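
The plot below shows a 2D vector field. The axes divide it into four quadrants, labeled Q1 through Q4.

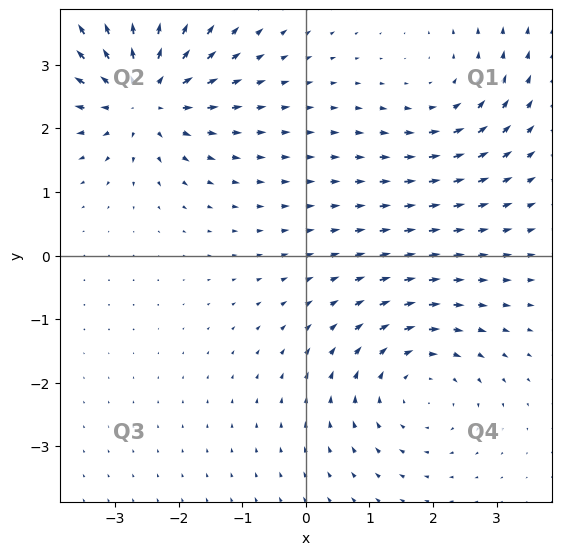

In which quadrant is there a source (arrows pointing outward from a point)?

Q2

The source sits at approximately (-2.6, 2.5), which lies in quadrant Q2. The divergence there is about +6, positive as expected for a source.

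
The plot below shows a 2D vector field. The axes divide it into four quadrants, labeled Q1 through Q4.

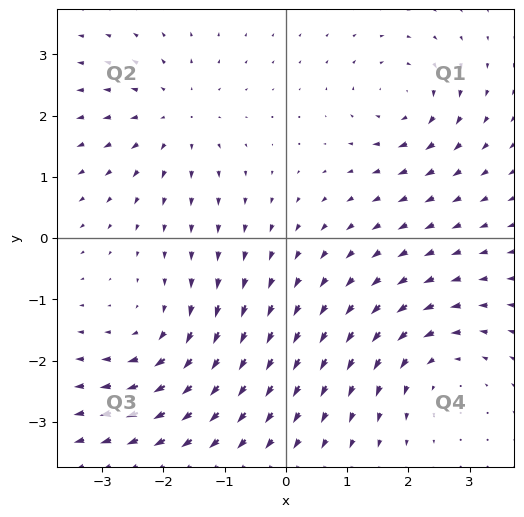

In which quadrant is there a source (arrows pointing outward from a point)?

The source sits at approximately (-1.8, 2.0), which lies in quadrant Q2. The divergence there is about +3, positive as expected for a source.

Q2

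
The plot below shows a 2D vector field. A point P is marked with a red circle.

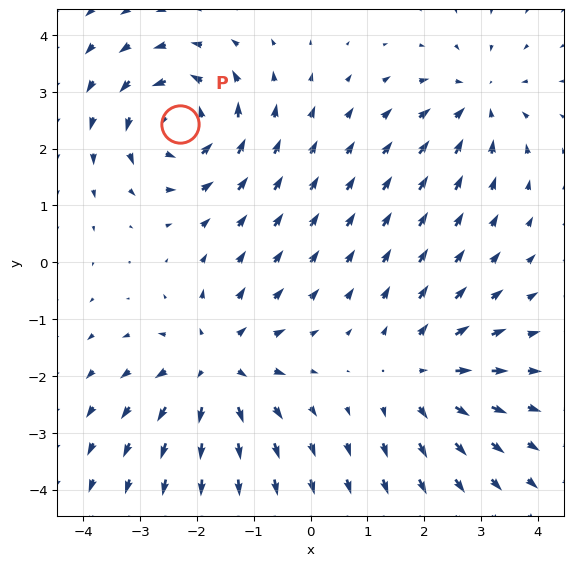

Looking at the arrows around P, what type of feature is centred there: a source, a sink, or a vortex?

vortex

At P (-2.3, 2.4) the arrows circulate counterclockwise. Divergence ≈0, curl about +5 — near-zero divergence with nonzero curl is a vortex.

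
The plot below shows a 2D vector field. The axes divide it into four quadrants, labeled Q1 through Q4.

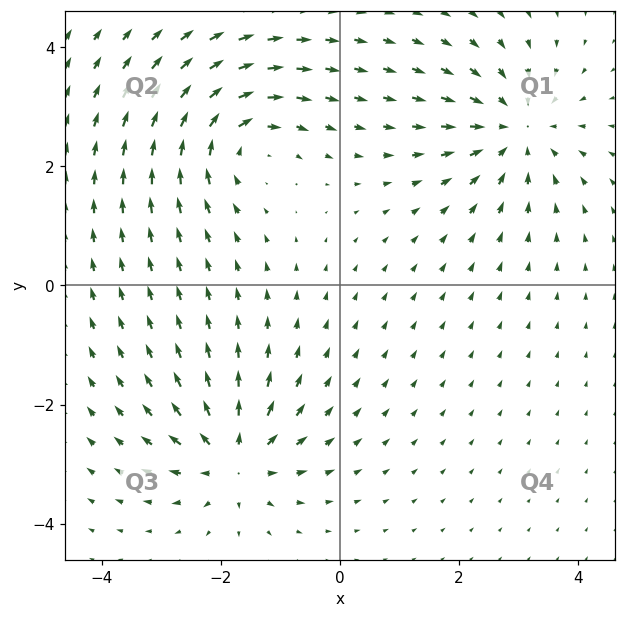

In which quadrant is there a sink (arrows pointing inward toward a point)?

The sink sits at approximately (3.0, 2.6), which lies in quadrant Q1. The divergence there is about -3, negative as expected for a sink.

Q1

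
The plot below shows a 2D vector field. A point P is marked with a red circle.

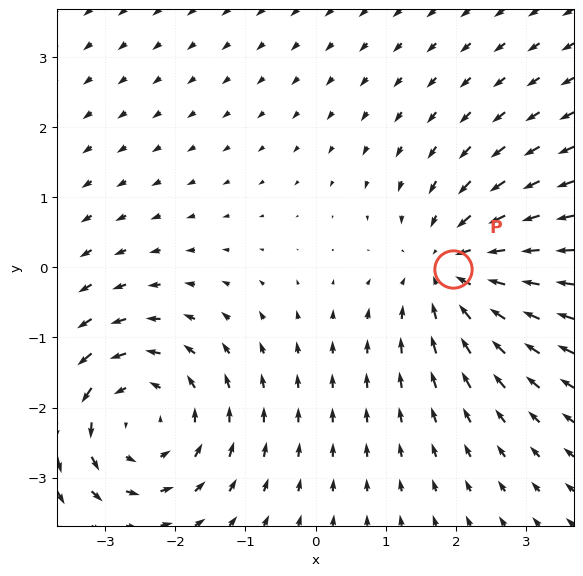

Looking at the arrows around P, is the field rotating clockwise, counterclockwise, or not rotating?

not rotating

Near P at (2.0, -0.0) the arrows show no circulation. The curl there is ≈0.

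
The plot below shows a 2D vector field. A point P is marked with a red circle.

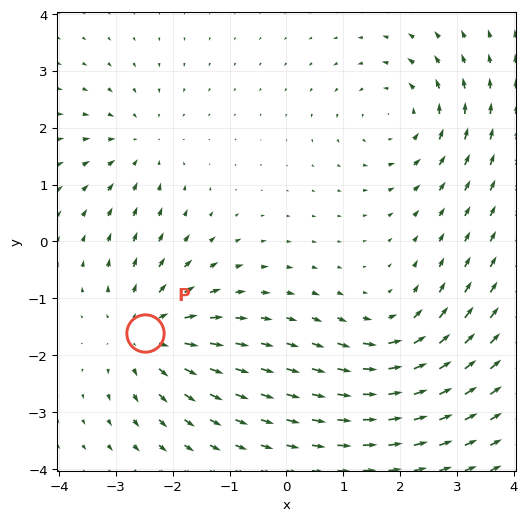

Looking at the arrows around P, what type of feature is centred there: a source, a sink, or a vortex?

source

At P (-2.5, -1.6) the arrows spread outward. Divergence about +5, curl ≈0 — positive divergence with near-zero curl is a source.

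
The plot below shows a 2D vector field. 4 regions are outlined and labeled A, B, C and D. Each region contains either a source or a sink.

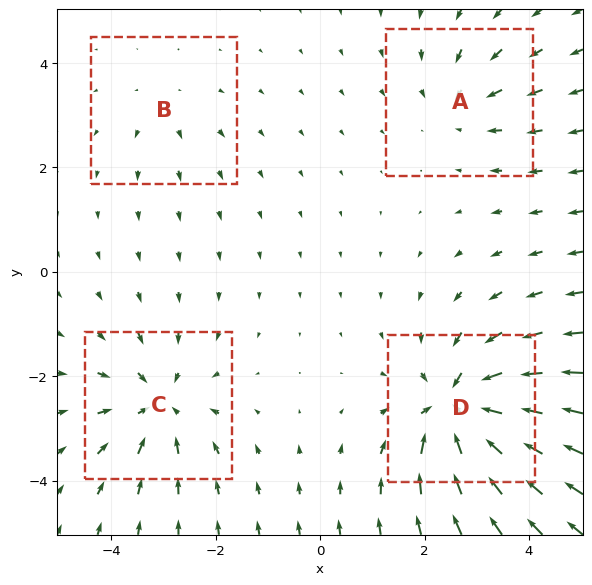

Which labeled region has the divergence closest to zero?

Divergence at each region's feature centre — A: about -3, B: about +2, C: about -5, D: about -7. Region B is closest to zero.

B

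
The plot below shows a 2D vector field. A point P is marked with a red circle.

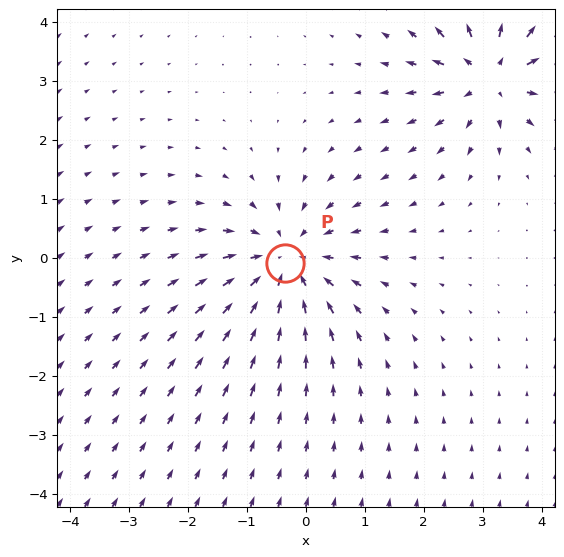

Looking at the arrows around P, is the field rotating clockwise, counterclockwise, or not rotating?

Near P at (-0.3, -0.1) the arrows show no circulation. The curl there is ≈0.

not rotating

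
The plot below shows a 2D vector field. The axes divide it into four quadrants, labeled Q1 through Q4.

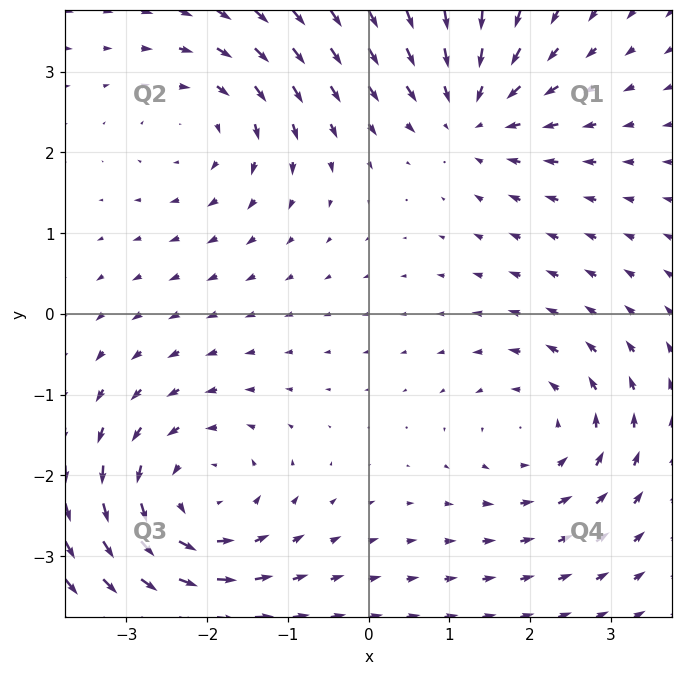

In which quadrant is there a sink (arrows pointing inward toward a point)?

The sink sits at approximately (1.3, 2.5), which lies in quadrant Q1. The divergence there is about -4, negative as expected for a sink.

Q1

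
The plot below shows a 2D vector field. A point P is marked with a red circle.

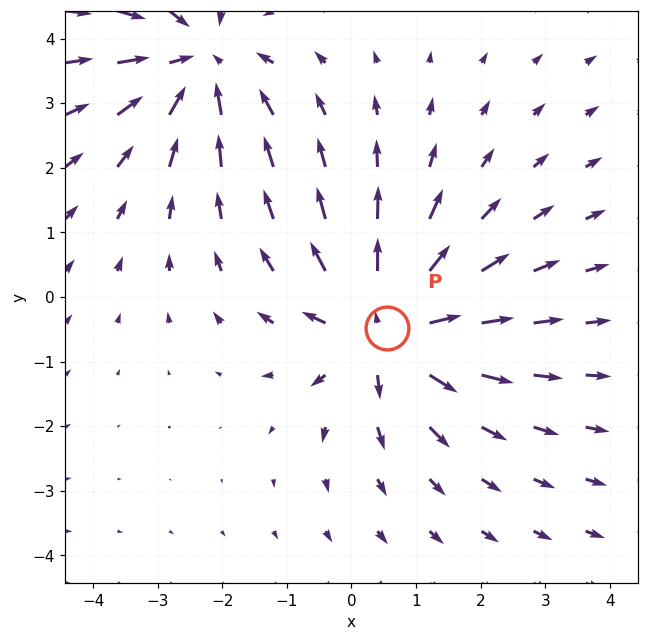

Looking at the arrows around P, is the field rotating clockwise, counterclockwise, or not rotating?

not rotating

Near P at (0.6, -0.5) the arrows show no circulation. The curl there is ≈0.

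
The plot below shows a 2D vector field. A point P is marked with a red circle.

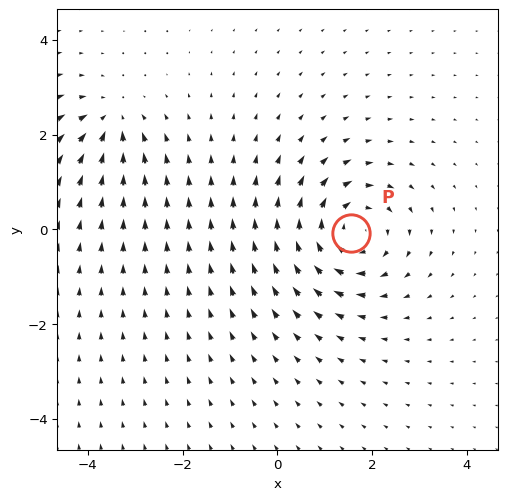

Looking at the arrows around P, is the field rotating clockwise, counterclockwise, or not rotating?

Near P at (1.5, -0.1) the arrows circulate clockwise. The curl (z-component) there is about -5; negative curl means clockwise rotation.

clockwise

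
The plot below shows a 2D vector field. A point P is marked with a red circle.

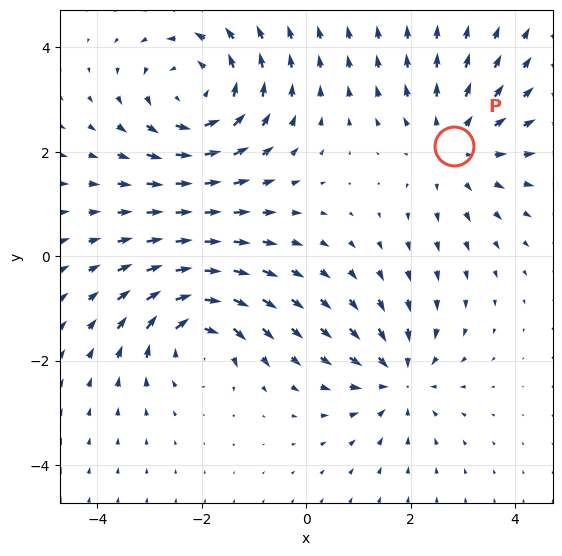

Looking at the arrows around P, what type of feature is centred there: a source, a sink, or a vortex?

At P (2.8, 2.1) the arrows spread outward. Divergence about +3, curl ≈0 — positive divergence with near-zero curl is a source.

source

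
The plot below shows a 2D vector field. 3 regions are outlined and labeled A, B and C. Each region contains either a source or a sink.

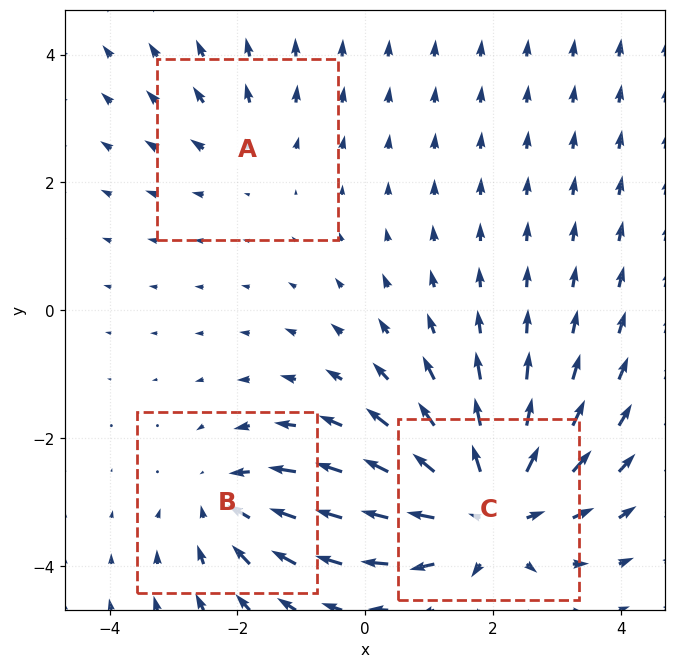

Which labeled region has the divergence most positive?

C

Divergence at each region's feature centre — A: about +2, B: about -3, C: about +5. Region C is most positive.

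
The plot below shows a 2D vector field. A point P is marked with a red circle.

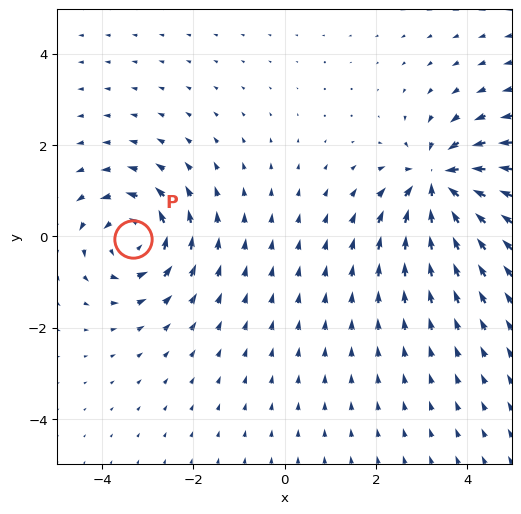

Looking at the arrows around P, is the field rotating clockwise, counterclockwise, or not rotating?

Near P at (-3.3, -0.1) the arrows circulate counterclockwise. The curl (z-component) there is about +3; positive curl means counterclockwise rotation.

counterclockwise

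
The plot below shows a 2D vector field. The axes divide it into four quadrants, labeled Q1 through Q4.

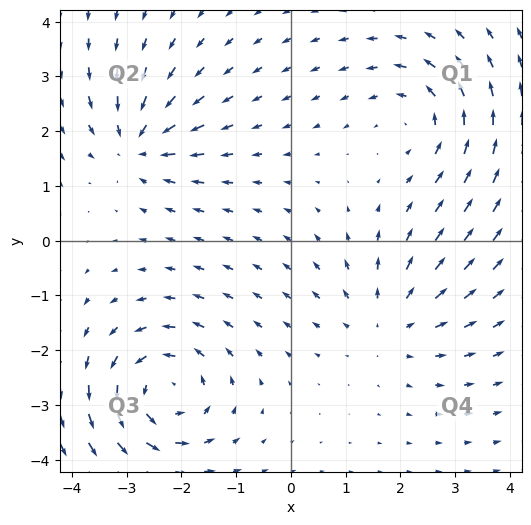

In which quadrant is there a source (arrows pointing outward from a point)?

Q4

The source sits at approximately (1.8, -1.5), which lies in quadrant Q4. The divergence there is about +3, positive as expected for a source.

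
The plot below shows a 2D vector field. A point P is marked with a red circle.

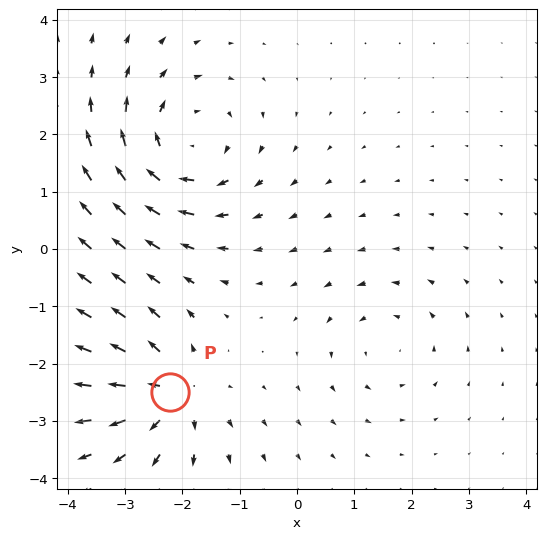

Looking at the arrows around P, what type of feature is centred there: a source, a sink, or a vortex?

source

At P (-2.2, -2.5) the arrows spread outward. Divergence about +5, curl ≈0 — positive divergence with near-zero curl is a source.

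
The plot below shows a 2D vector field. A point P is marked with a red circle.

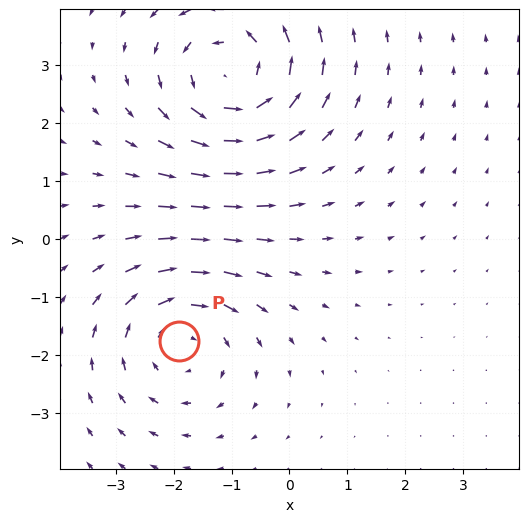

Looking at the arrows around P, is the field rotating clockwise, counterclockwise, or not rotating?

Near P at (-1.9, -1.8) the arrows circulate clockwise. The curl (z-component) there is about -3; negative curl means clockwise rotation.

clockwise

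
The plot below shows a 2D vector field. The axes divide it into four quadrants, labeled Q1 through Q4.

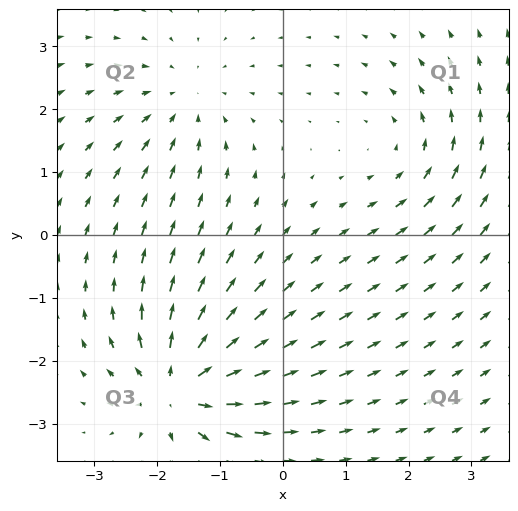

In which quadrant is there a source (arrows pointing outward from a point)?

The source sits at approximately (-1.6, -2.4), which lies in quadrant Q3. The divergence there is about +6, positive as expected for a source.

Q3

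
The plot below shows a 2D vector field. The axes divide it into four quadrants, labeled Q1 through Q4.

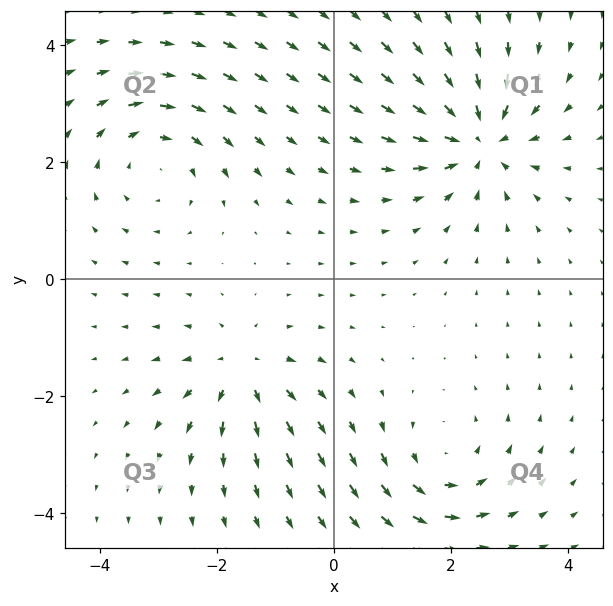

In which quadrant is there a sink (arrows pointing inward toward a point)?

The sink sits at approximately (2.5, 2.4), which lies in quadrant Q1. The divergence there is about -6, negative as expected for a sink.

Q1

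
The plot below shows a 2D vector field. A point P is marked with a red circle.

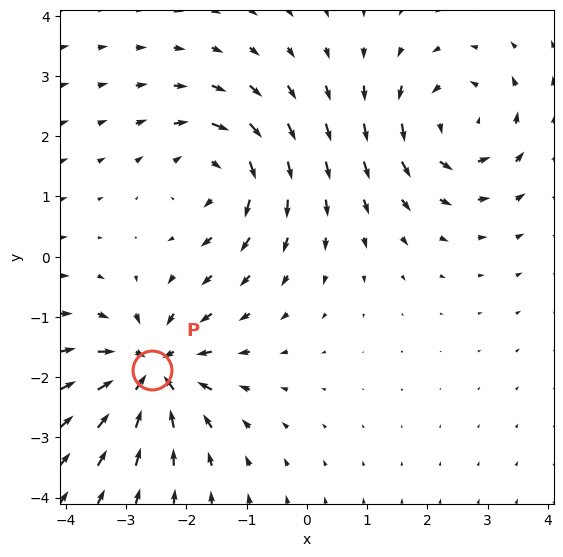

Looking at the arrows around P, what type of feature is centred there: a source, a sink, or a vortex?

At P (-2.6, -1.9) the arrows converge inward. Divergence about -7, curl ≈0 — negative divergence with near-zero curl is a sink.

sink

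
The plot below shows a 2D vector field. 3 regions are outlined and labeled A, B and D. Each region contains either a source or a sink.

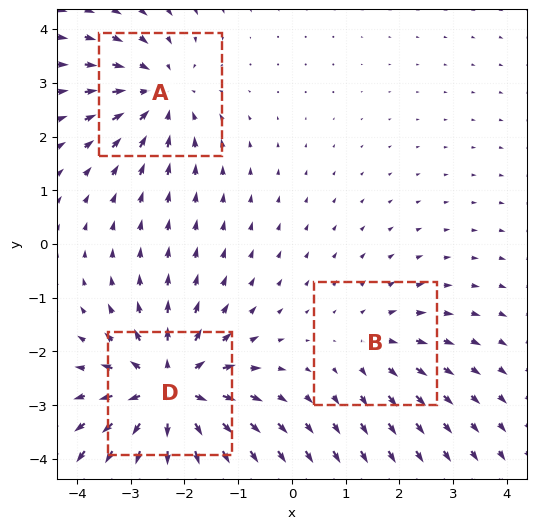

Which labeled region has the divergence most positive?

D

Divergence at each region's feature centre — A: about -3, B: about +2, D: about +5. Region D is most positive.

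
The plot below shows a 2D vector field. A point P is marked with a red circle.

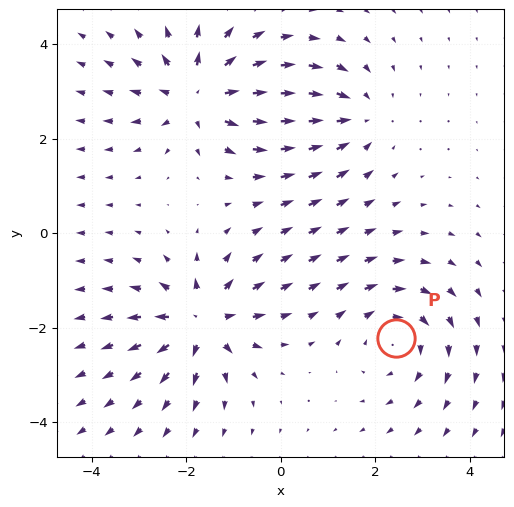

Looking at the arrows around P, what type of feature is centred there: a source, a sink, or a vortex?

vortex

At P (2.4, -2.2) the arrows circulate clockwise. Divergence ≈0, curl about -3 — near-zero divergence with nonzero curl is a vortex.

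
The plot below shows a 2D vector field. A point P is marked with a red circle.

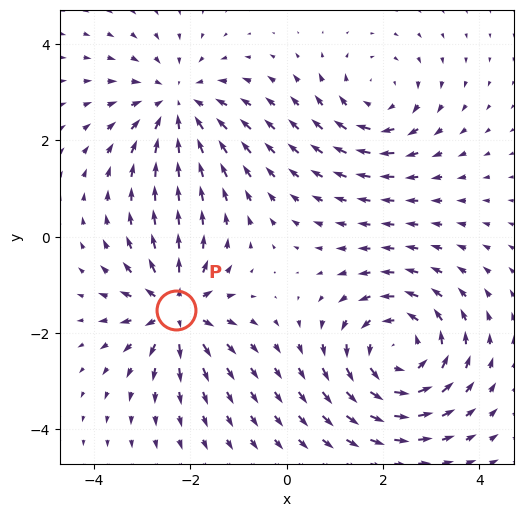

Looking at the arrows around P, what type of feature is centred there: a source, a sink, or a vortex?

At P (-2.3, -1.5) the arrows spread outward. Divergence about +5, curl ≈0 — positive divergence with near-zero curl is a source.

source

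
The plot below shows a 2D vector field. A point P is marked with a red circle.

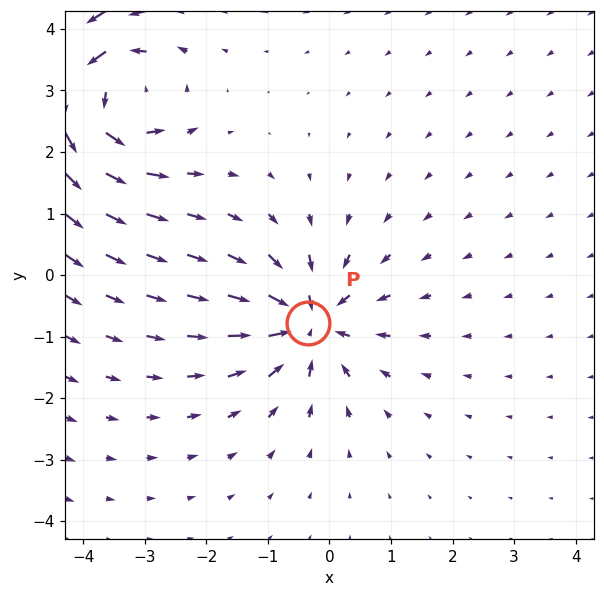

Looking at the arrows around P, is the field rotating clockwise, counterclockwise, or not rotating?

not rotating

Near P at (-0.4, -0.8) the arrows show no circulation. The curl there is ≈0.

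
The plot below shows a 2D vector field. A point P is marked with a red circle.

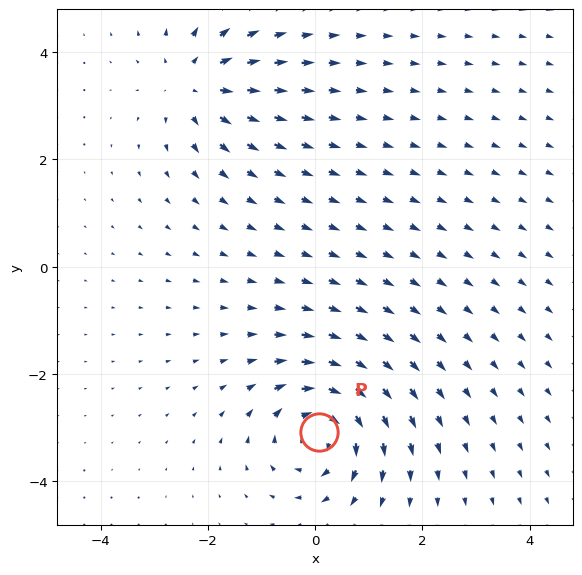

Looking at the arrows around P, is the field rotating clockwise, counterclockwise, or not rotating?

Near P at (0.1, -3.1) the arrows circulate clockwise. The curl (z-component) there is about -5; negative curl means clockwise rotation.

clockwise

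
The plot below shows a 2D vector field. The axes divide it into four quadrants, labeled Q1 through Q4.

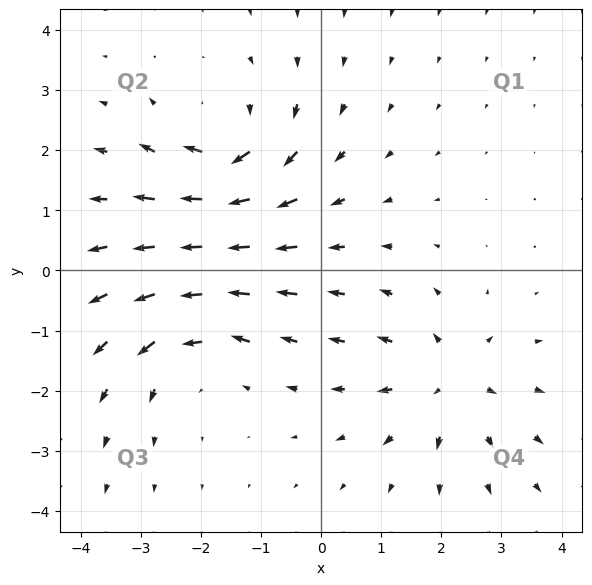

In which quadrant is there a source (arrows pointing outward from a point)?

The source sits at approximately (2.1, -1.8), which lies in quadrant Q4. The divergence there is about +4, positive as expected for a source.

Q4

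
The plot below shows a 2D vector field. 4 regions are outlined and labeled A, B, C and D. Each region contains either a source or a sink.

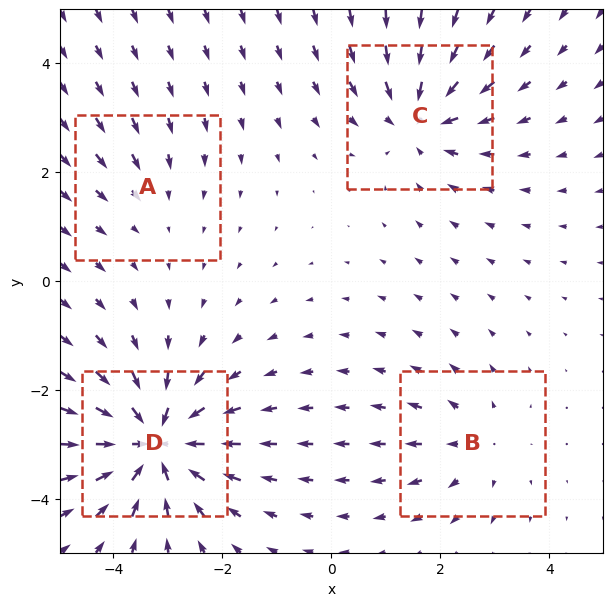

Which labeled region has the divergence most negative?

D

Divergence at each region's feature centre — A: about -2, B: about +3, C: about -5, D: about -7. Region D is most negative.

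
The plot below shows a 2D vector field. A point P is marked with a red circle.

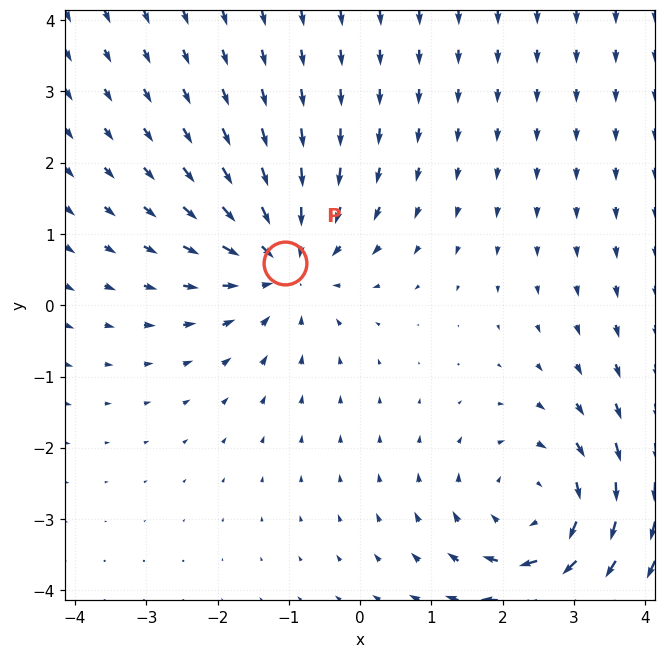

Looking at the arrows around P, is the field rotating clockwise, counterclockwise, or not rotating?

Near P at (-1.1, 0.6) the arrows show no circulation. The curl there is ≈0.

not rotating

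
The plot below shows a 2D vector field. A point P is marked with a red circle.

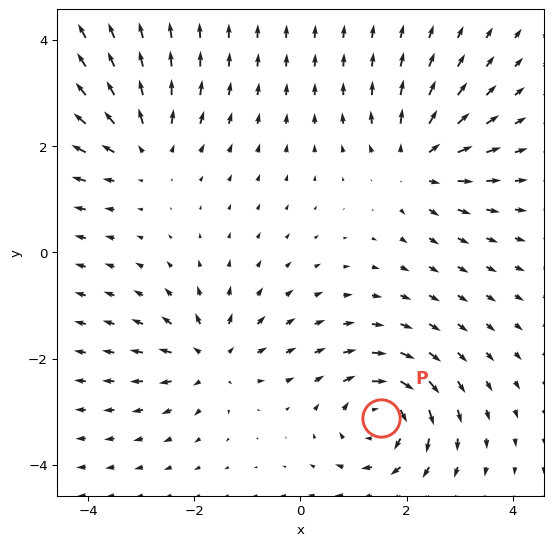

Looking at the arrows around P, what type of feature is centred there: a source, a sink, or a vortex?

At P (1.5, -3.1) the arrows circulate clockwise. Divergence ≈0, curl about -6 — near-zero divergence with nonzero curl is a vortex.

vortex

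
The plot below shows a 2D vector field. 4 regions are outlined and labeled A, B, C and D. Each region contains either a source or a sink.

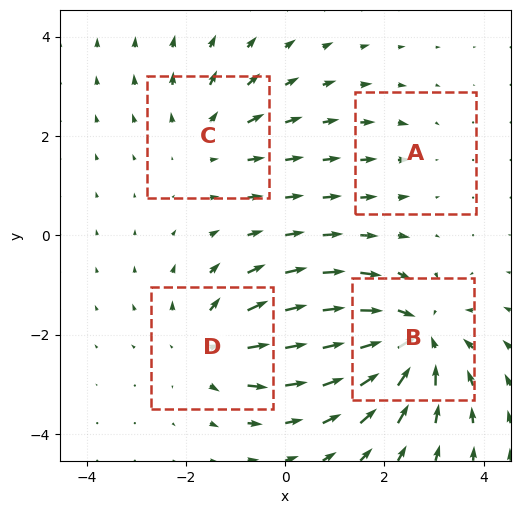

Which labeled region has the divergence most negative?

Divergence at each region's feature centre — A: about -2, B: about -6, C: about +3, D: about +4. Region B is most negative.

B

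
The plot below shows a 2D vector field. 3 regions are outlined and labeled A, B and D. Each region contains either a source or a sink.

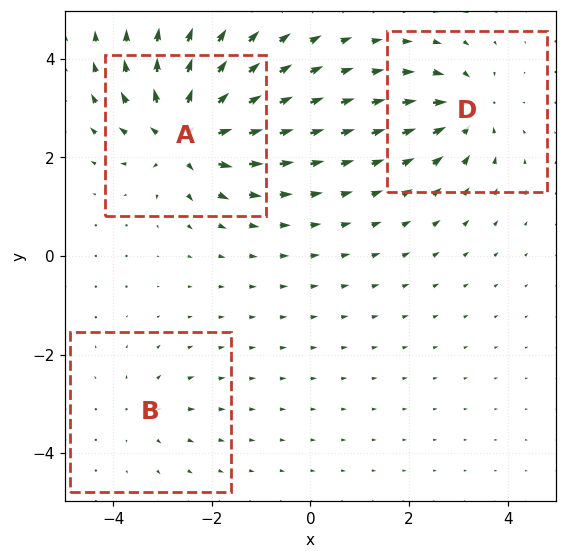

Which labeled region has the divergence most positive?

A

Divergence at each region's feature centre — A: about +7, B: about +2, D: about -4. Region A is most positive.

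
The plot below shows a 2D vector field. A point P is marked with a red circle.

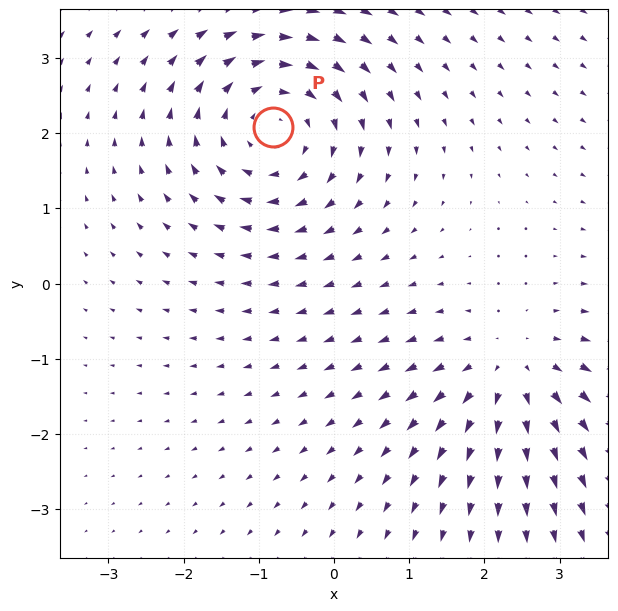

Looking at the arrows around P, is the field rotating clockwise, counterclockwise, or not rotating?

clockwise

Near P at (-0.8, 2.1) the arrows circulate clockwise. The curl (z-component) there is about -4; negative curl means clockwise rotation.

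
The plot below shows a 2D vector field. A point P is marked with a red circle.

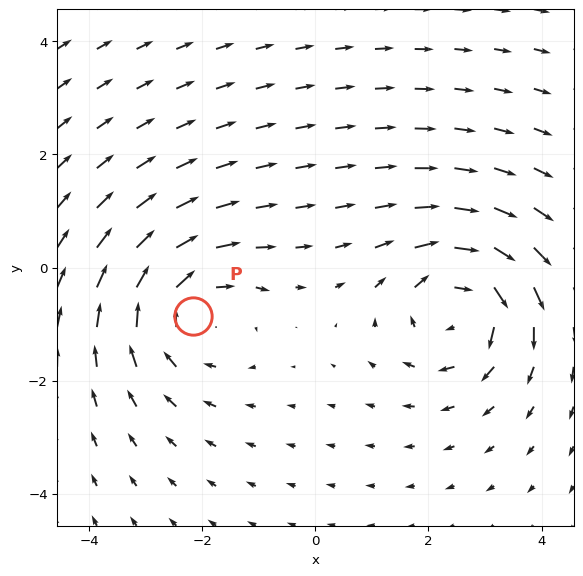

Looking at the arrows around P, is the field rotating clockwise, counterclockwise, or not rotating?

clockwise

Near P at (-2.2, -0.9) the arrows circulate clockwise. The curl (z-component) there is about -3; negative curl means clockwise rotation.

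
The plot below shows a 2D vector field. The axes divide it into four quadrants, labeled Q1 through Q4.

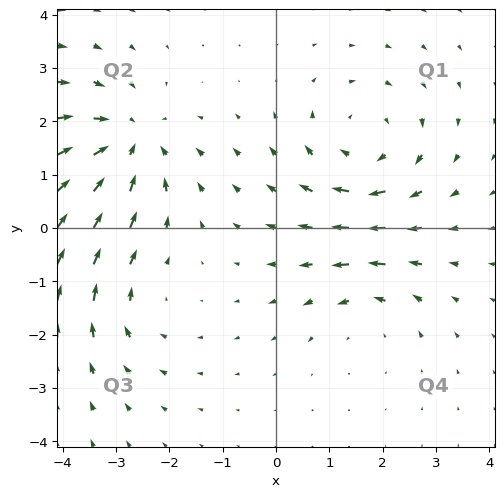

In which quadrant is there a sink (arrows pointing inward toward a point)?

Q2

The sink sits at approximately (-2.7, 1.6), which lies in quadrant Q2. The divergence there is about -5, negative as expected for a sink.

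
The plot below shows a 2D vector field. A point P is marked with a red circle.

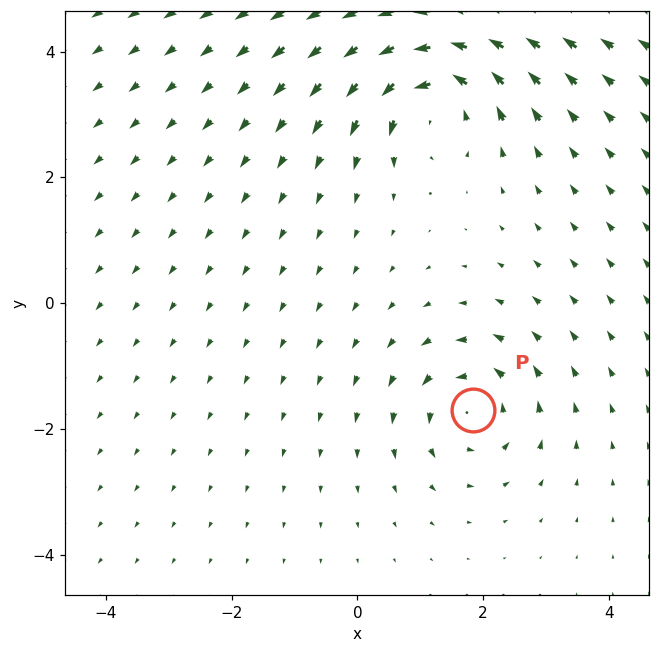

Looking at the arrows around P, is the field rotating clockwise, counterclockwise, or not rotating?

counterclockwise

Near P at (1.8, -1.7) the arrows circulate counterclockwise. The curl (z-component) there is about +5; positive curl means counterclockwise rotation.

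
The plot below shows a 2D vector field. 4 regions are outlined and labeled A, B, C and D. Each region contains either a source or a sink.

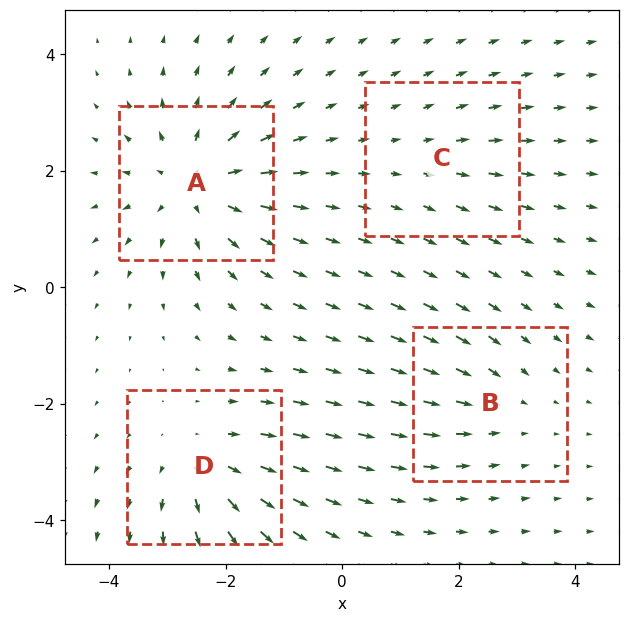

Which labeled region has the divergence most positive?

Divergence at each region's feature centre — A: about +6, B: about -3, C: about +2, D: about +5. Region A is most positive.

A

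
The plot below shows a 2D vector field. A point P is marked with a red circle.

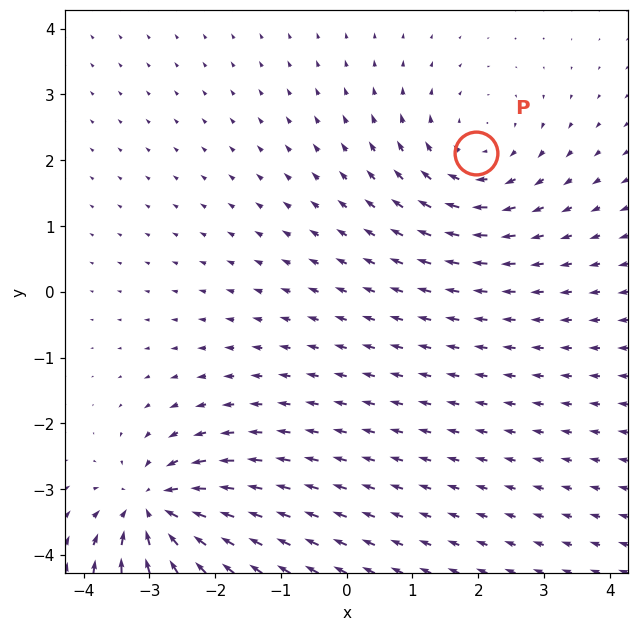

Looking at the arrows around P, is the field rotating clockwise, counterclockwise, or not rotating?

clockwise

Near P at (2.0, 2.1) the arrows circulate clockwise. The curl (z-component) there is about -2; negative curl means clockwise rotation.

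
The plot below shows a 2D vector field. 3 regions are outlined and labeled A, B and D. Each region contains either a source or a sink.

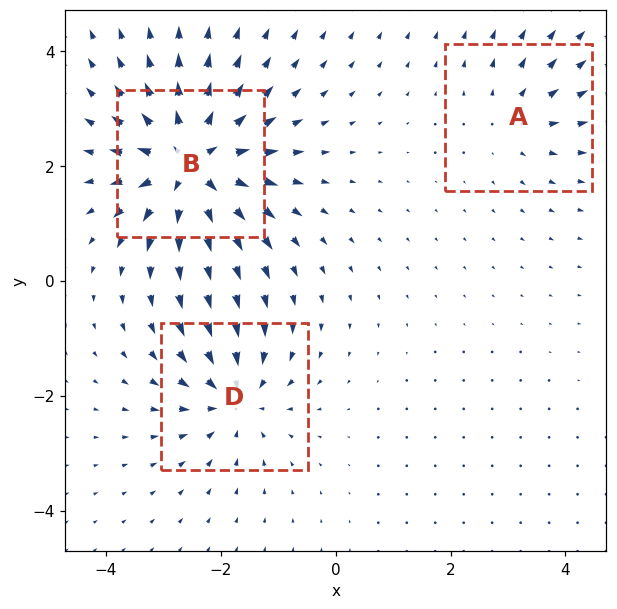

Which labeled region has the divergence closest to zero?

A

Divergence at each region's feature centre — A: about +2, B: about +6, D: about -4. Region A is closest to zero.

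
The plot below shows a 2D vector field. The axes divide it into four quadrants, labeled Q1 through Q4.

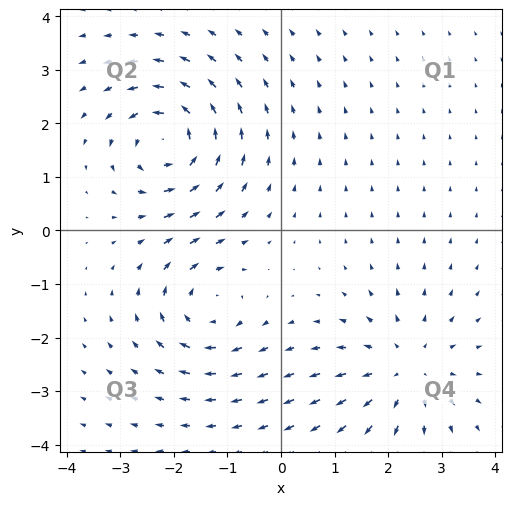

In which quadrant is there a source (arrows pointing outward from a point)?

The source sits at approximately (2.3, -2.6), which lies in quadrant Q4. The divergence there is about +3, positive as expected for a source.

Q4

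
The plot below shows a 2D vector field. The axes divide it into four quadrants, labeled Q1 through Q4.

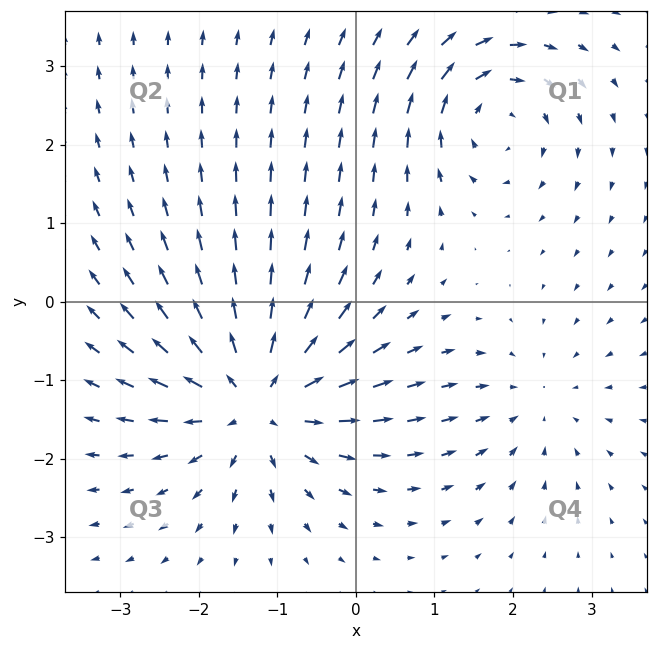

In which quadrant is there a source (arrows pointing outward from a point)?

The source sits at approximately (-1.3, -1.2), which lies in quadrant Q3. The divergence there is about +5, positive as expected for a source.

Q3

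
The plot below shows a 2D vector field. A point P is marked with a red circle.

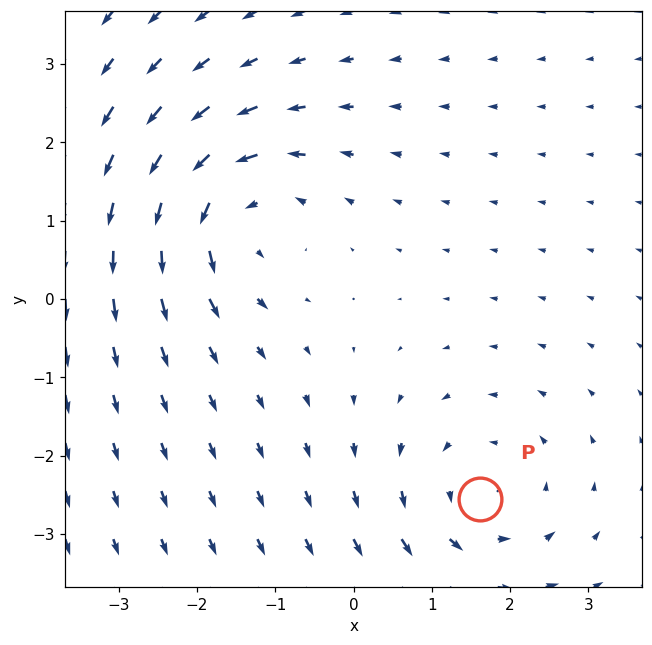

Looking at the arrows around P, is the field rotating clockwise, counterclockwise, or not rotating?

counterclockwise

Near P at (1.6, -2.6) the arrows circulate counterclockwise. The curl (z-component) there is about +3; positive curl means counterclockwise rotation.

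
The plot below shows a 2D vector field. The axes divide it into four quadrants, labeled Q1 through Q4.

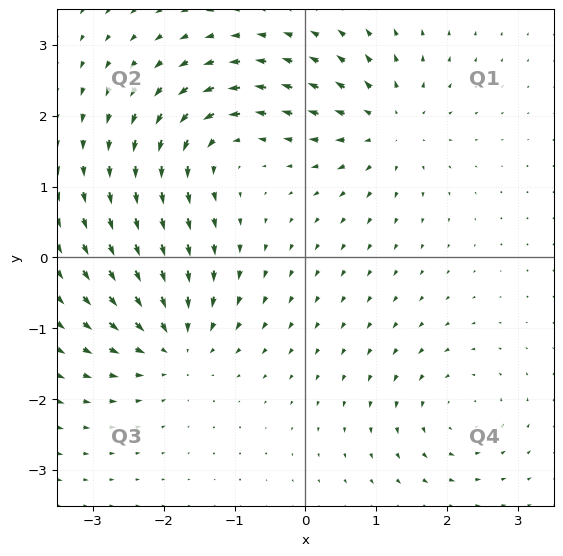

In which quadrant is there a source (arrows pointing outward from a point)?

Q1

The source sits at approximately (1.2, 1.9), which lies in quadrant Q1. The divergence there is about +6, positive as expected for a source.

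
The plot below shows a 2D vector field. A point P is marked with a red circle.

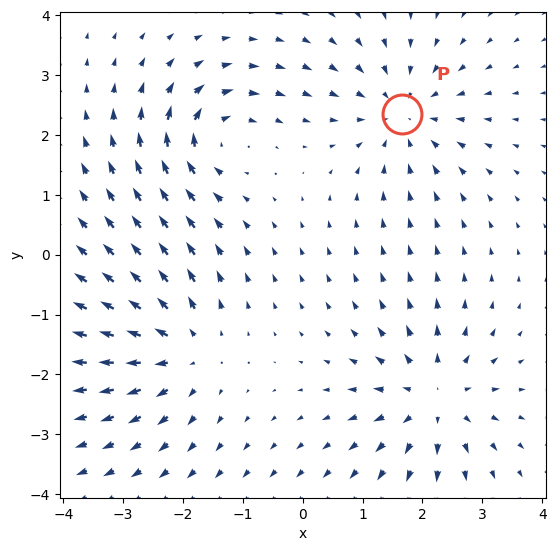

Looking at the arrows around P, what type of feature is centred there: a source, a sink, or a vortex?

sink

At P (1.7, 2.4) the arrows converge inward. Divergence about -4, curl ≈0 — negative divergence with near-zero curl is a sink.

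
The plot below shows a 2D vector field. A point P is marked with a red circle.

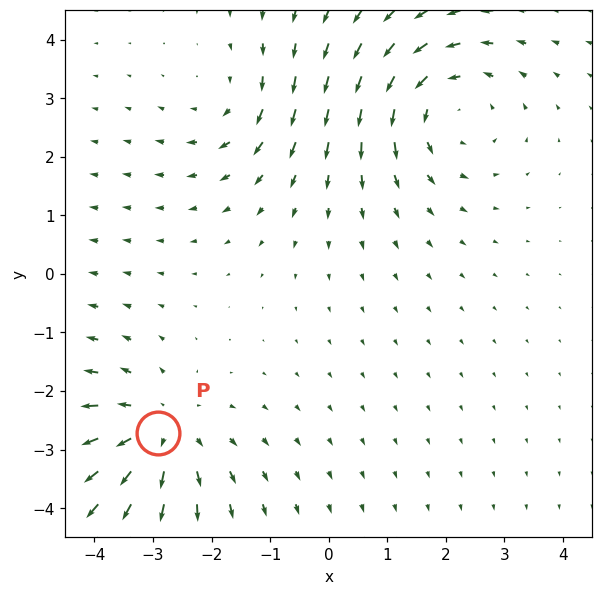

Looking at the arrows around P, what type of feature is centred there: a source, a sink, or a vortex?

At P (-2.9, -2.7) the arrows spread outward. Divergence about +3, curl ≈0 — positive divergence with near-zero curl is a source.

source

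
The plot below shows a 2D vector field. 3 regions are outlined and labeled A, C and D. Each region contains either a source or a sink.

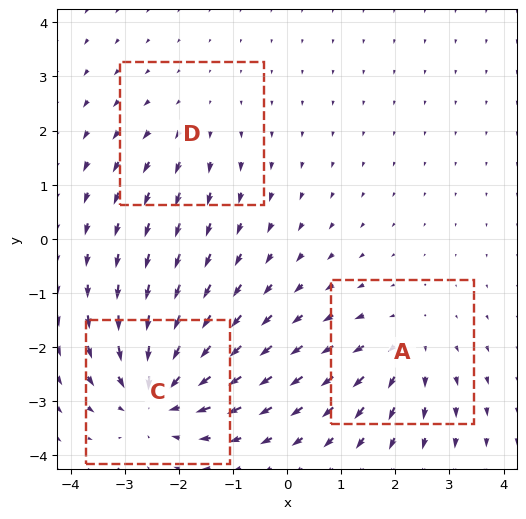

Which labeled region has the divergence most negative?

C

Divergence at each region's feature centre — A: about +3, C: about -5, D: about +2. Region C is most negative.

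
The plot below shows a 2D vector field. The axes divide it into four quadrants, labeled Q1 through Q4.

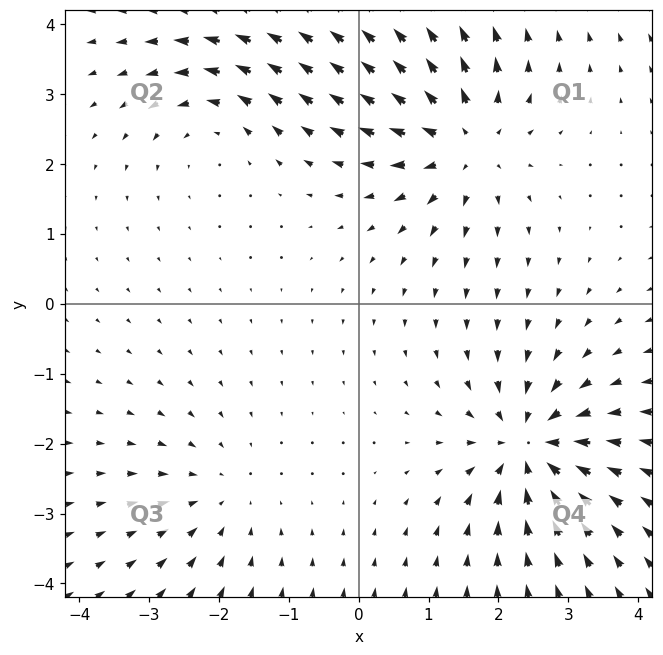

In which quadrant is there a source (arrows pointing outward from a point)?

The source sits at approximately (1.5, 2.3), which lies in quadrant Q1. The divergence there is about +4, positive as expected for a source.

Q1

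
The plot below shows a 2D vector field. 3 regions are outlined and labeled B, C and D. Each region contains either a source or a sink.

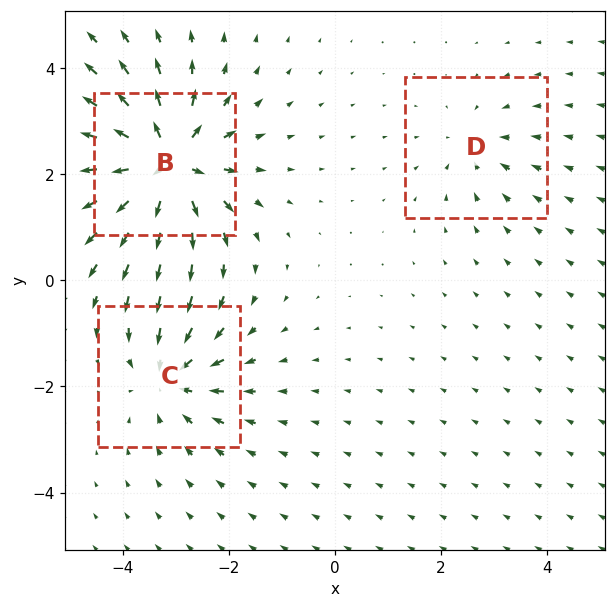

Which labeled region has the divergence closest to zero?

D

Divergence at each region's feature centre — B: about +6, C: about -4, D: about -2. Region D is closest to zero.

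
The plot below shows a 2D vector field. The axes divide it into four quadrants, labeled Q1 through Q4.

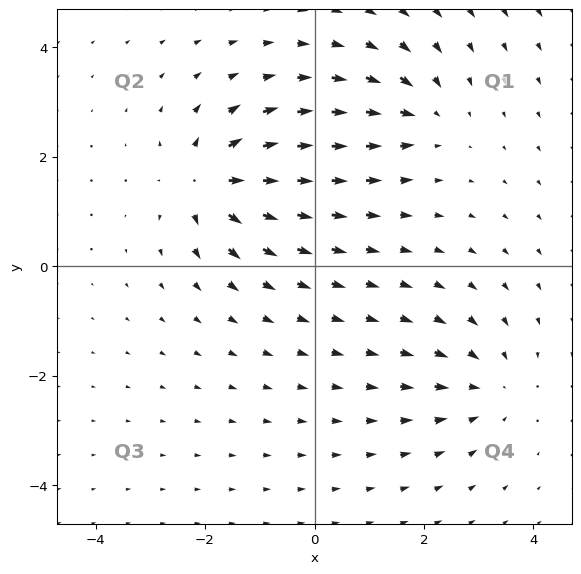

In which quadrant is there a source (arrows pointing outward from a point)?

Q2

The source sits at approximately (-1.9, 1.5), which lies in quadrant Q2. The divergence there is about +6, positive as expected for a source.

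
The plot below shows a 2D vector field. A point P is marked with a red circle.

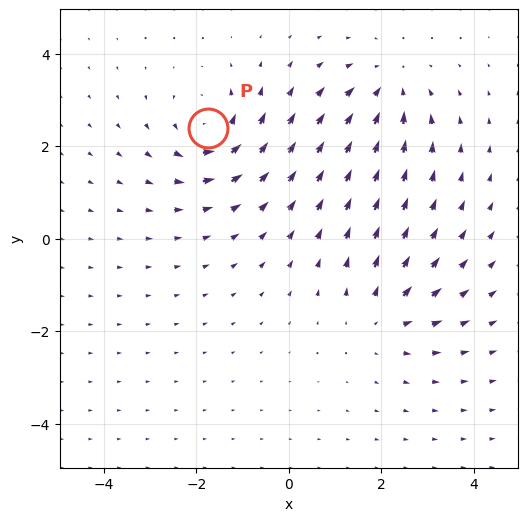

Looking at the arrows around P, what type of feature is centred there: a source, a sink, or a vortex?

vortex

At P (-1.8, 2.4) the arrows circulate counterclockwise. Divergence ≈0, curl about +5 — near-zero divergence with nonzero curl is a vortex.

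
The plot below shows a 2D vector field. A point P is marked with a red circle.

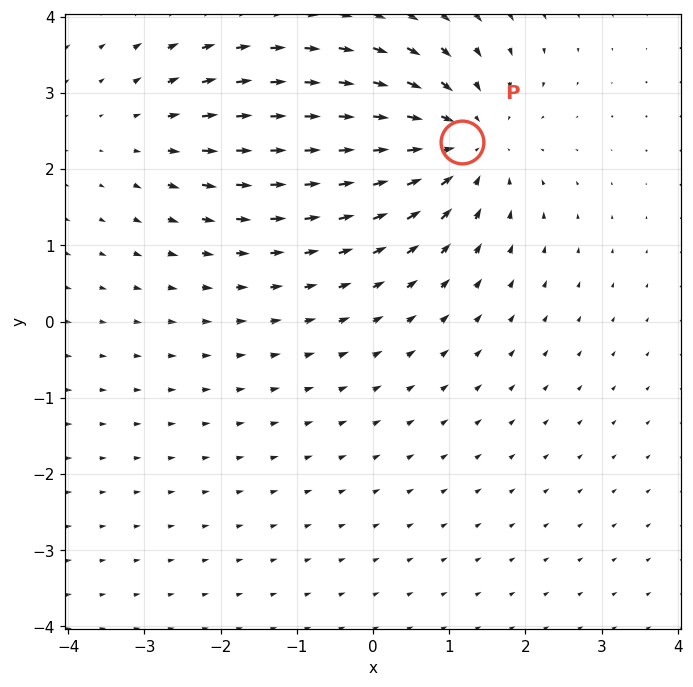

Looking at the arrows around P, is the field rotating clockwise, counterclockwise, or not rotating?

Near P at (1.2, 2.4) the arrows show no circulation. The curl there is ≈0.

not rotating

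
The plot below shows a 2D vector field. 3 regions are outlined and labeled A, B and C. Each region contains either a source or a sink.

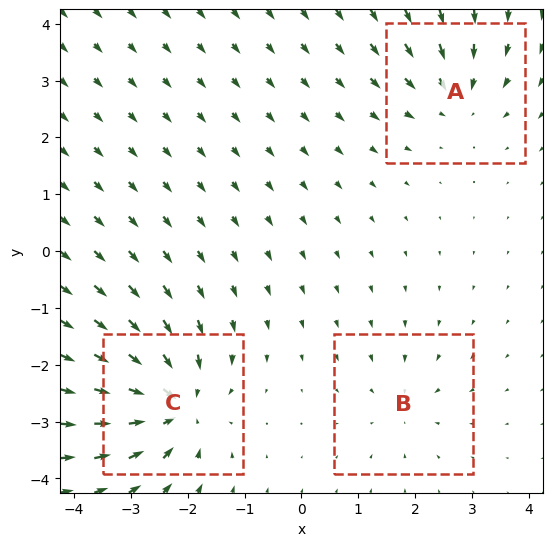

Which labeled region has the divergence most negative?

C

Divergence at each region's feature centre — A: about -4, B: about -3, C: about -6. Region C is most negative.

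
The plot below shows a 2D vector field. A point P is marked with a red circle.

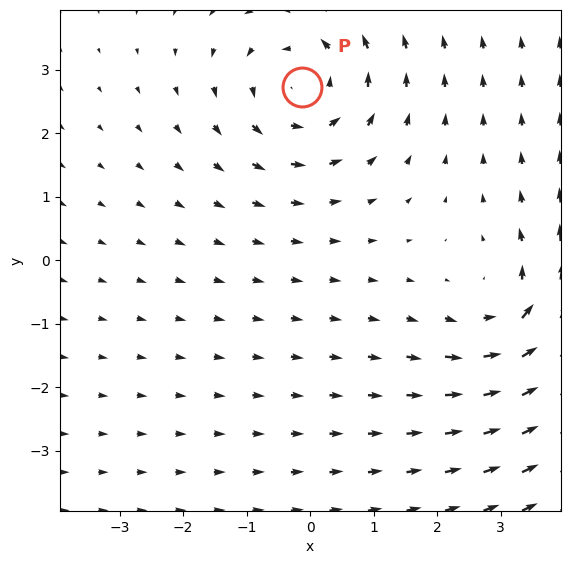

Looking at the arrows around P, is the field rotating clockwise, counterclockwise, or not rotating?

Near P at (-0.1, 2.7) the arrows circulate counterclockwise. The curl (z-component) there is about +3; positive curl means counterclockwise rotation.

counterclockwise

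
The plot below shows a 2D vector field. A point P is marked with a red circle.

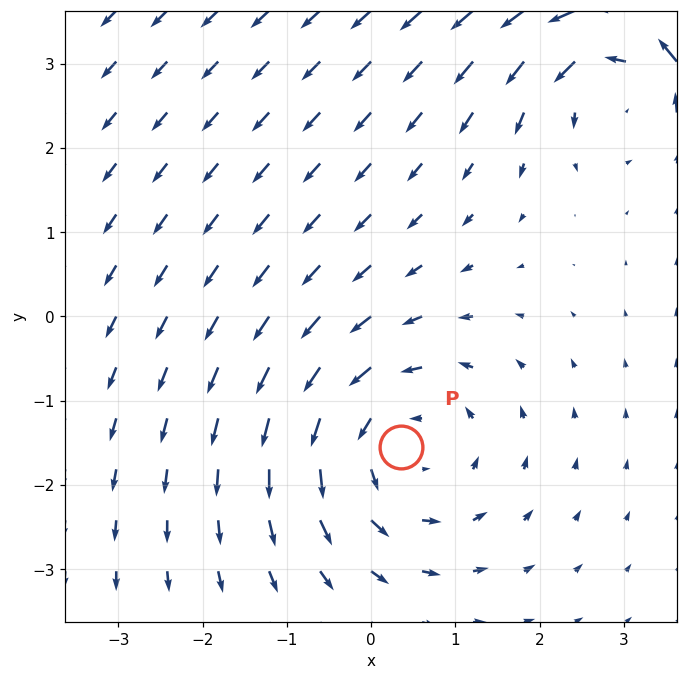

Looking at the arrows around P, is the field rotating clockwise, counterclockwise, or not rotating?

counterclockwise

Near P at (0.4, -1.6) the arrows circulate counterclockwise. The curl (z-component) there is about +3; positive curl means counterclockwise rotation.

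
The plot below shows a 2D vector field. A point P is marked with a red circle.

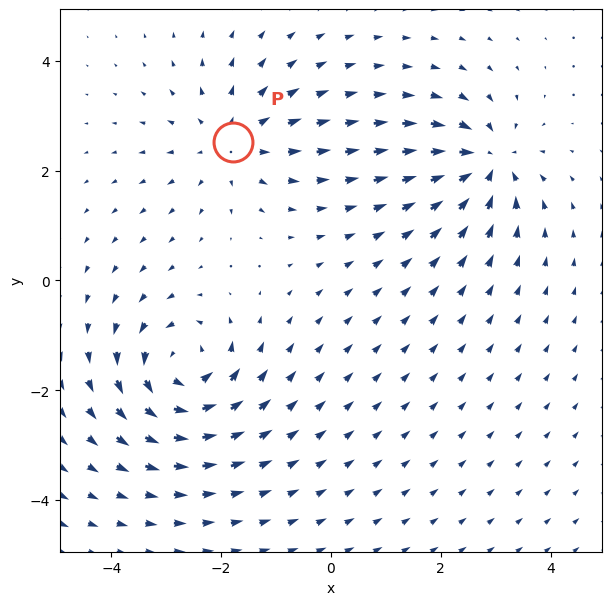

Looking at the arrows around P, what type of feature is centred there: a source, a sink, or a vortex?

At P (-1.8, 2.5) the arrows spread outward. Divergence about +3, curl ≈0 — positive divergence with near-zero curl is a source.

source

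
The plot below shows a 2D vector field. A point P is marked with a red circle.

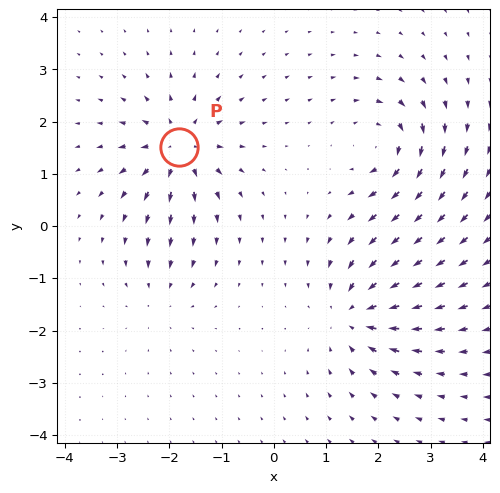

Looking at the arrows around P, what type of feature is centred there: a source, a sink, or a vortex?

source

At P (-1.8, 1.5) the arrows spread outward. Divergence about +7, curl ≈0 — positive divergence with near-zero curl is a source.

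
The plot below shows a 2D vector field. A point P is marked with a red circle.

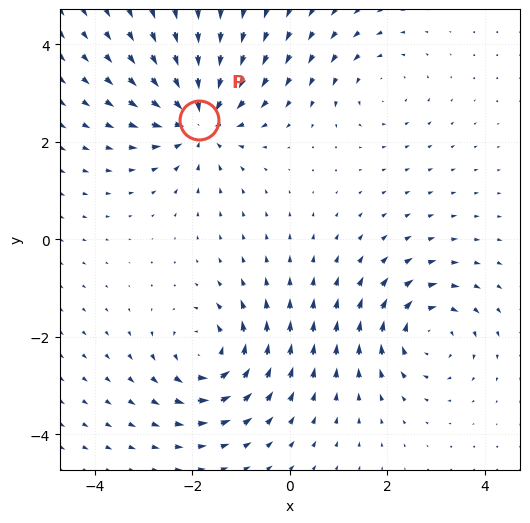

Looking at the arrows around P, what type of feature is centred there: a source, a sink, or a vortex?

At P (-1.9, 2.5) the arrows converge inward. Divergence about -5, curl ≈0 — negative divergence with near-zero curl is a sink.

sink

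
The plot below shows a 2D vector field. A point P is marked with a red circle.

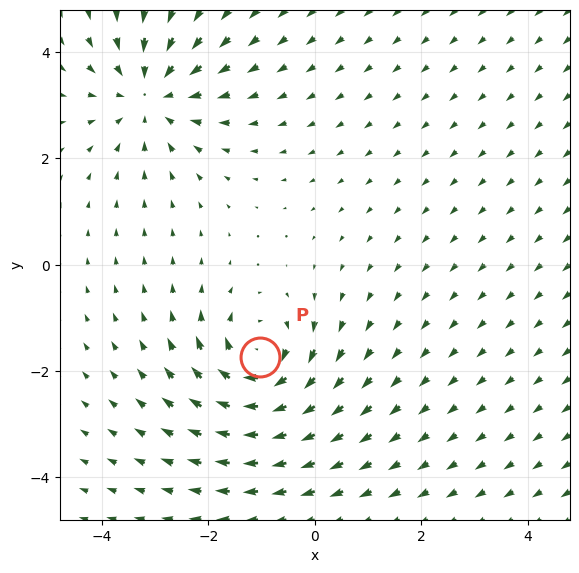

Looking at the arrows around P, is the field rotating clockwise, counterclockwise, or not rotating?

clockwise

Near P at (-1.0, -1.7) the arrows circulate clockwise. The curl (z-component) there is about -5; negative curl means clockwise rotation.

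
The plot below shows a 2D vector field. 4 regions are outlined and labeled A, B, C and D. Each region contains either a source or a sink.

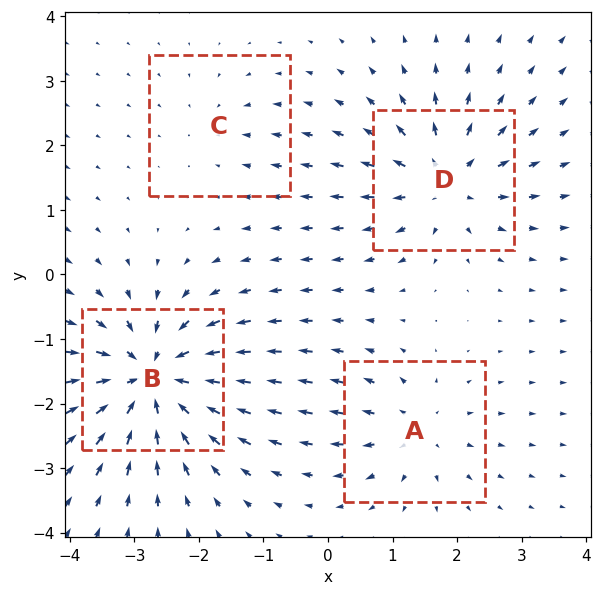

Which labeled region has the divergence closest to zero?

Divergence at each region's feature centre — A: about +4, B: about -8, C: about -2, D: about +6. Region C is closest to zero.

C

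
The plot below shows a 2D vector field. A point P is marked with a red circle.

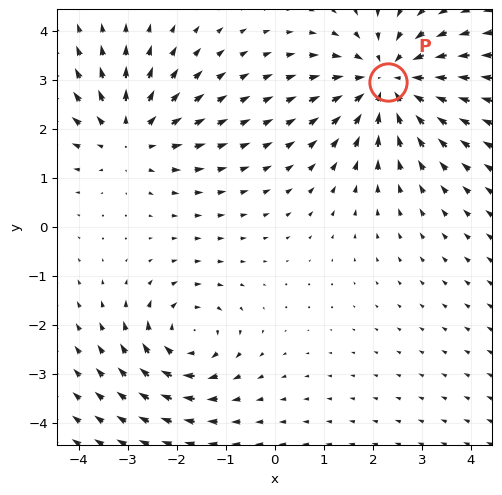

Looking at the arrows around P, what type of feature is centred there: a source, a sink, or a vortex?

sink

At P (2.3, 3.0) the arrows converge inward. Divergence about -4, curl ≈0 — negative divergence with near-zero curl is a sink.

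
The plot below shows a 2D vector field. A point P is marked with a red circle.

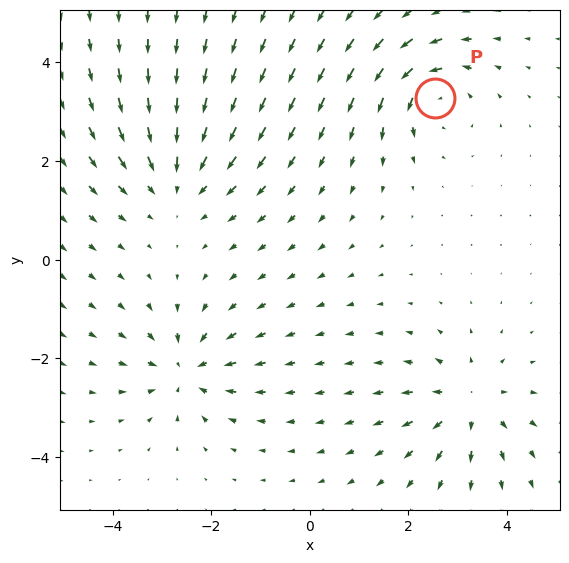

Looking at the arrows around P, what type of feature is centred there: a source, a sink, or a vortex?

At P (2.5, 3.3) the arrows circulate counterclockwise. Divergence ≈0, curl about +6 — near-zero divergence with nonzero curl is a vortex.

vortex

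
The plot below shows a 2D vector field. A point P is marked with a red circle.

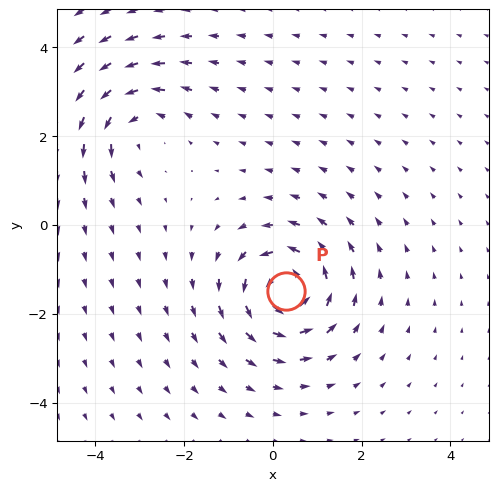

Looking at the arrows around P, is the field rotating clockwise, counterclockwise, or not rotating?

counterclockwise

Near P at (0.3, -1.5) the arrows circulate counterclockwise. The curl (z-component) there is about +6; positive curl means counterclockwise rotation.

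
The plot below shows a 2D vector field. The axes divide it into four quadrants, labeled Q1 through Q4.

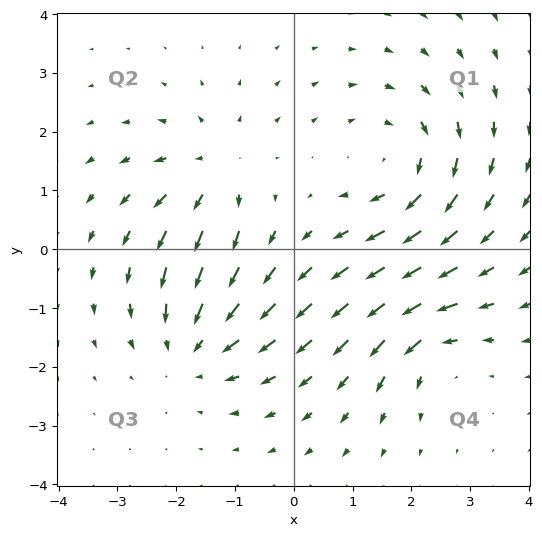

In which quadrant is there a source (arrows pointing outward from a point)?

Q2

The source sits at approximately (-1.4, 1.3), which lies in quadrant Q2. The divergence there is about +4, positive as expected for a source.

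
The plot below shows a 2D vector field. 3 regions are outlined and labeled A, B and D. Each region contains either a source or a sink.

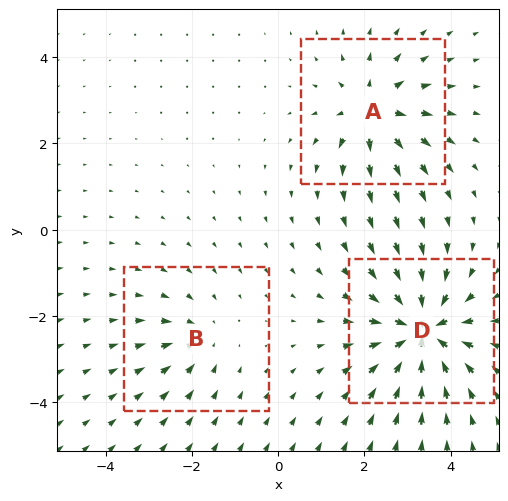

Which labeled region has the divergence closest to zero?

Divergence at each region's feature centre — A: about +4, B: about -2, D: about -6. Region B is closest to zero.

B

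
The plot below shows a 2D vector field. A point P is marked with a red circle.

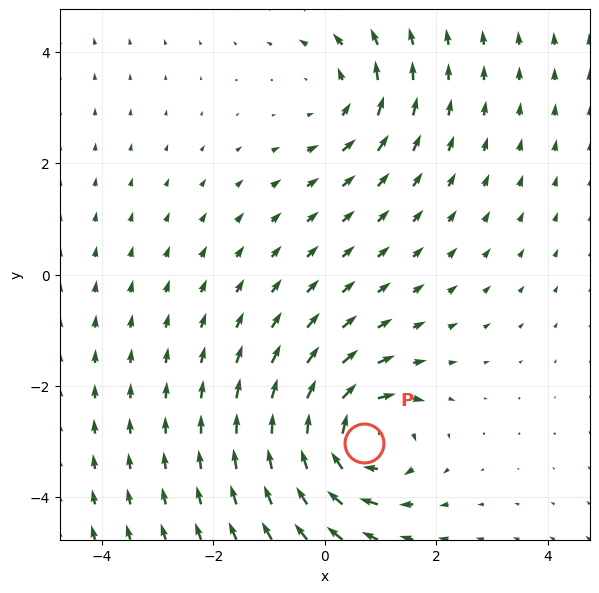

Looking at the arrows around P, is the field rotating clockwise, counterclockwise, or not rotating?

Near P at (0.7, -3.0) the arrows circulate clockwise. The curl (z-component) there is about -5; negative curl means clockwise rotation.

clockwise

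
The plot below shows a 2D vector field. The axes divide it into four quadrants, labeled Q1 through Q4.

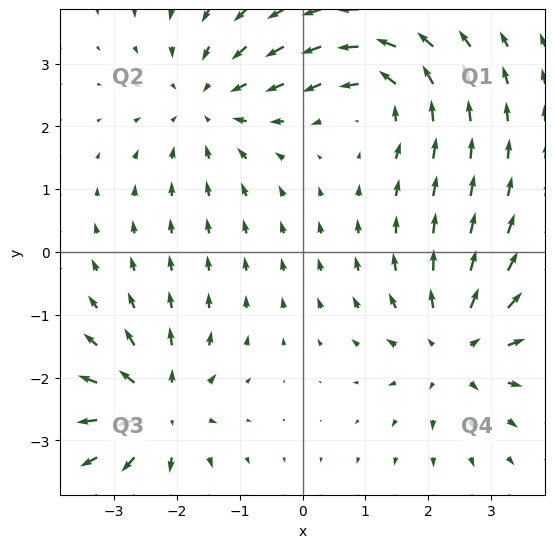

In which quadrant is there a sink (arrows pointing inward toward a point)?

Q2

The sink sits at approximately (-1.5, 2.4), which lies in quadrant Q2. The divergence there is about -4, negative as expected for a sink.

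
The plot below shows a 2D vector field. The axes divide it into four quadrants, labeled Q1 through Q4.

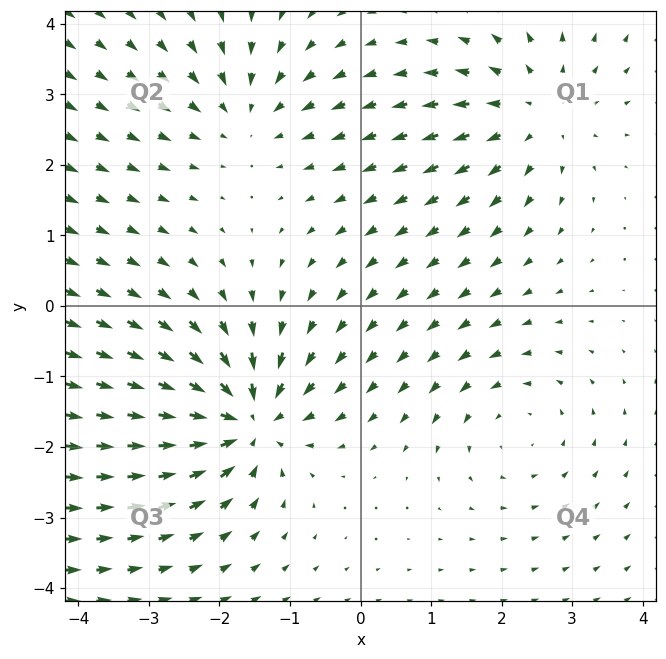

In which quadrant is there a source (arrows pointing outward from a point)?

The source sits at approximately (2.5, 2.8), which lies in quadrant Q1. The divergence there is about +4, positive as expected for a source.

Q1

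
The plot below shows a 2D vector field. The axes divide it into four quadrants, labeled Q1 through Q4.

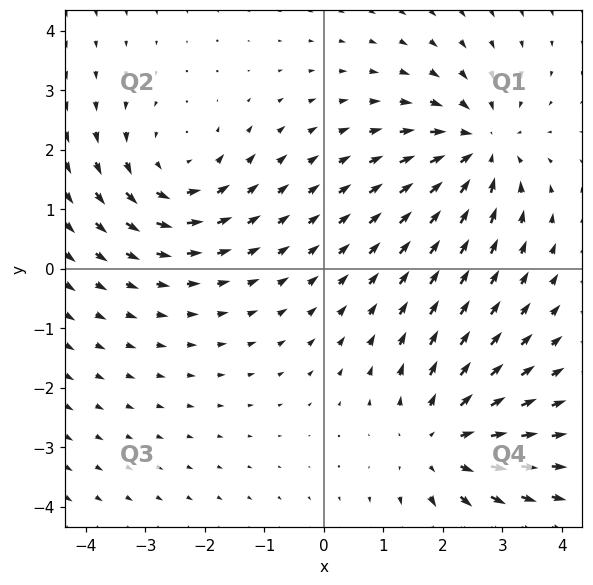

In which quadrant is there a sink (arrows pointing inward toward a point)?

The sink sits at approximately (2.6, 2.0), which lies in quadrant Q1. The divergence there is about -4, negative as expected for a sink.

Q1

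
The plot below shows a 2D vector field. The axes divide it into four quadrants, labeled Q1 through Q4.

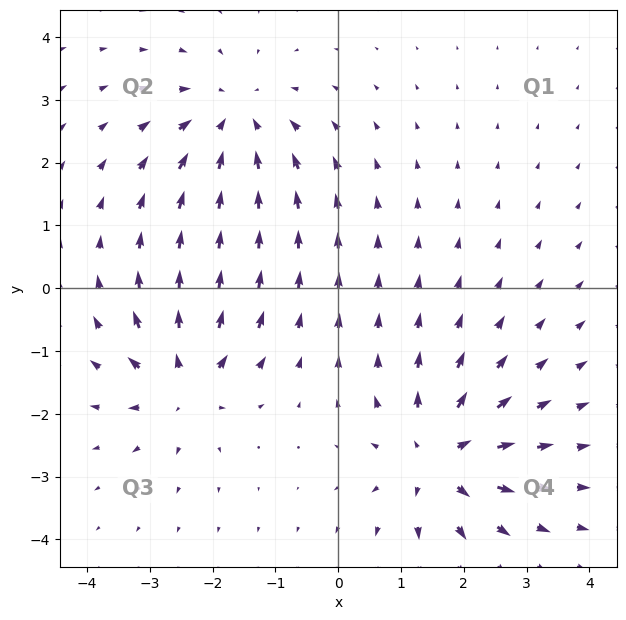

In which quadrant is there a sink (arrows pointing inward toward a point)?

Q2

The sink sits at approximately (-1.7, 2.7), which lies in quadrant Q2. The divergence there is about -4, negative as expected for a sink.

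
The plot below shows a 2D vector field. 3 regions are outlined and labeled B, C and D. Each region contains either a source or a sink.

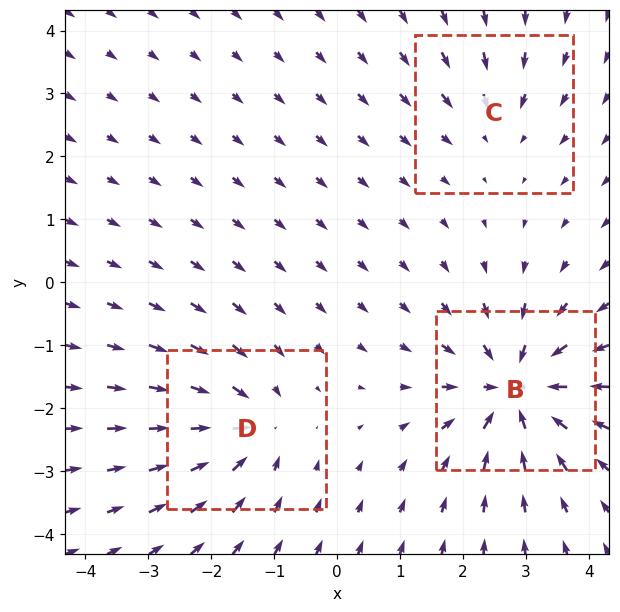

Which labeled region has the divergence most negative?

B

Divergence at each region's feature centre — B: about -6, C: about -2, D: about -4. Region B is most negative.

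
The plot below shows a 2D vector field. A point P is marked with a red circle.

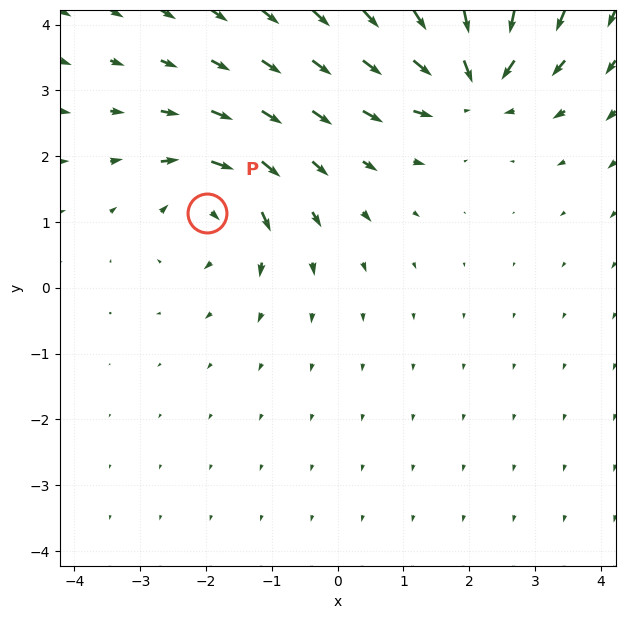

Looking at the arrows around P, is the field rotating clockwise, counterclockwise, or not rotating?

clockwise

Near P at (-2.0, 1.1) the arrows circulate clockwise. The curl (z-component) there is about -4; negative curl means clockwise rotation.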